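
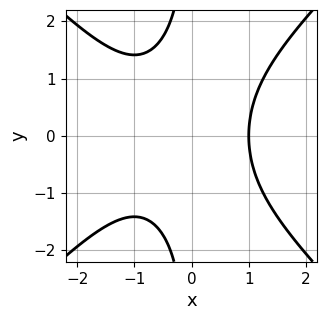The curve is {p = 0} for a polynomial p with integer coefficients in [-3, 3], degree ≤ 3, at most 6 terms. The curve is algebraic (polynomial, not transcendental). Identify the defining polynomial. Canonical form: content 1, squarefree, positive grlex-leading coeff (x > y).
First, deg p = 3. The shape is more complex than any degree-2 curve.
Then, symmetries: the y ↦ −y reflection is a symmetry, so y appears only in even powers.
Next, from the visible intercepts: it misses every integer gridline on the y-axis; it crosses the x-axis at the gridline x = 1.
Finally, the integer polynomial consistent with all of this is the stated p.

2*x^3 - 2*x*y^2 + x^2 - 3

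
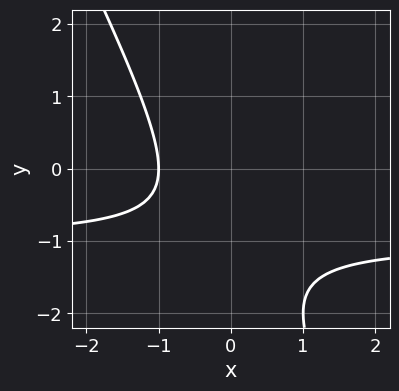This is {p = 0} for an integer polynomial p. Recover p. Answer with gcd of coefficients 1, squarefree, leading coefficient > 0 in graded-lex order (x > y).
2*x*y + y^2 + 2*x + 2*y + 2

1. deg p = 2.
2. Observable constraints: the curve avoids every integer y-axis point in the box; it crosses the x-axis at the gridline x = -1.
3. Matching integer coefficients to the picture gives p.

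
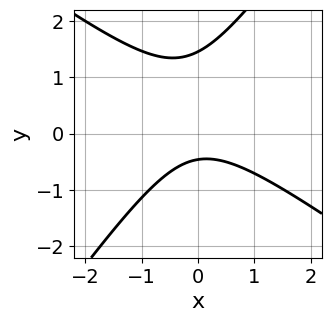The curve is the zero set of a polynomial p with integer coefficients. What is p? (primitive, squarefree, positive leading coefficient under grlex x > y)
(a) Degree: a generic line meets the curve in up to 2 points, so deg p = 2.
(b) Observable constraints: the curve avoids every integer x-axis point in the box.
(c) Solving for integer coefficients yields p as stated.

3*x^2 + 2*x*y - 3*y^2 + 3*y + 2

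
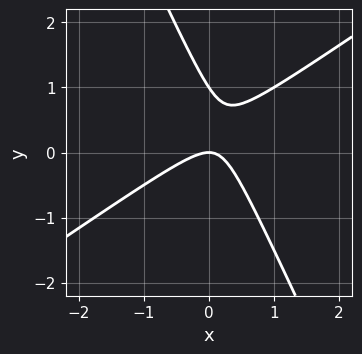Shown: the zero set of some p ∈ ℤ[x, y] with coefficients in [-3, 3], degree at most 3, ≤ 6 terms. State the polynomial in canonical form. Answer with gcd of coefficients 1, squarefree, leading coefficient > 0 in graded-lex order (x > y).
3*x^2 - 3*x*y - 2*y^2 + 2*y

(a) Degree: the shape is more complex than any degree-1 curve, so deg p = 2.
(b) Against the integer gridlines: the y-axis gridline crossings are at y ∈ {0, 1}; it crosses the x-axis at the gridline x = 0.
(c) Matching integer coefficients to the picture gives p.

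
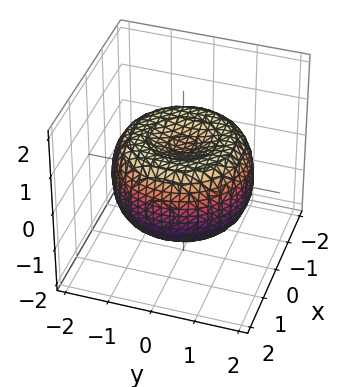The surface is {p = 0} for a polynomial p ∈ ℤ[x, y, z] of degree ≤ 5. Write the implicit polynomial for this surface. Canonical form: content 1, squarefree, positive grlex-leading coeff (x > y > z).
(a) Degree: a generic line meets the surface in up to 4 points, so deg p = 4.
(b) Symmetry: every cross-section ⟂ z is a circle, so x, y appear only via x² + y².
(c) From the axis intercepts and sections: a circular section at z = -1 has radius exactly 1.
(d) Solving for integer coefficients yields p as stated.

x^4 + 2*x^2*y^2 + y^4 - 2*x^2 - 2*y^2 + 2*z^2 - 1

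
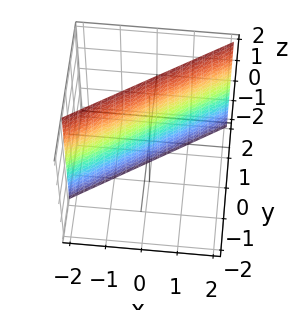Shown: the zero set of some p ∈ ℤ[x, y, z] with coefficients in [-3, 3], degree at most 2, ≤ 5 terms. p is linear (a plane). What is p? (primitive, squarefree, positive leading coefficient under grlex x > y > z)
2*x - 3*y + 2

deg p = 1. Every cross-section is a straight line — this is a plane.
Checking where it meets the axes: it misses every integer gridline on the z-axis; it crosses the x-axis at the gridline x = -1.
Together with the visible shape, these determine p as stated.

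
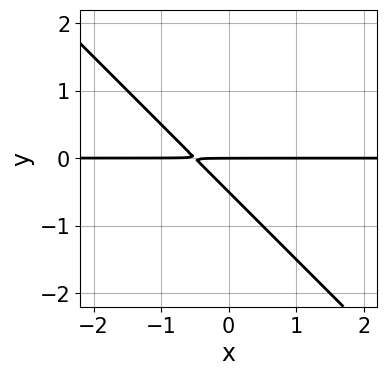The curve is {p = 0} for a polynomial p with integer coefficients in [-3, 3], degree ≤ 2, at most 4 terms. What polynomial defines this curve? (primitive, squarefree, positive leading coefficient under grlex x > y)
1. Degree: no degree-1 curve has this shape, so deg p = 2.
2. Reading off the gridlines: every point of the x-axis in the box is on the curve; it crosses the y-axis at the gridline y = 0.
3. Together with the visible shape, these determine p as stated.

2*x*y + 2*y^2 + y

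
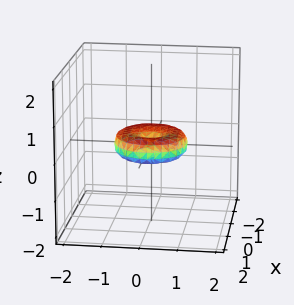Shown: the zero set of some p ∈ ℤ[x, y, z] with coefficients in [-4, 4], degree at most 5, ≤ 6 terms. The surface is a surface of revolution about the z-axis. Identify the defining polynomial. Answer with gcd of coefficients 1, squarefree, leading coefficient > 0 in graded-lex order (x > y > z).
x^4 + 2*x^2*y^2 + y^4 - x^2 - y^2 + 2*z^2

The degree is 4 — the shape is more complex than any degree-3 surface.
By symmetry, the surface is invariant under rotation about z: p = q(x² + y², z).
From the axis intercepts and sections: the y-axis gridline crossings are at y ∈ {-1, 0, 1}; among the integer gridlines, it crosses the x-axis at x ∈ {-1, 0, 1}; one z-axis crossing is at z = 0.
Putting this together gives p.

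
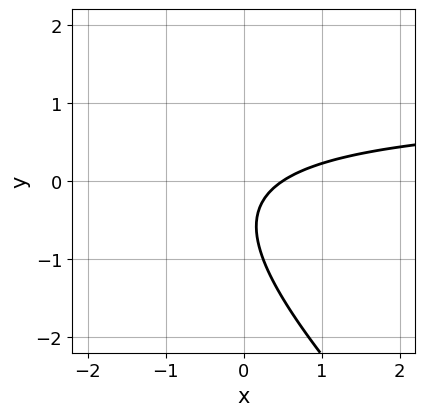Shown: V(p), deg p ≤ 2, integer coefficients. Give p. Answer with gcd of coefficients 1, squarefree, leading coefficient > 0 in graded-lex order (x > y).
2*x*y + 2*y^2 - 2*x + 2*y + 1

First, deg p = 2. No degree-1 curve has this shape.
Next, checking where it meets the axes: it misses every integer gridline on the y-axis.
Finally, these observations pin down the coefficients.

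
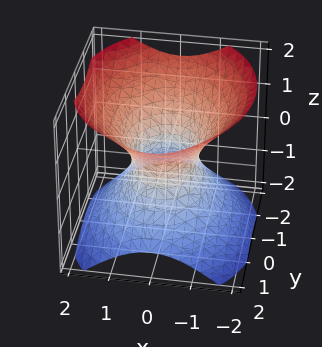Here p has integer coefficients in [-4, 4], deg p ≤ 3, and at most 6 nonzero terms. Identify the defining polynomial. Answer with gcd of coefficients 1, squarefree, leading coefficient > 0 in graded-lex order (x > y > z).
3*x^2 + 2*y^2 - 3*z^2 - 2

First, deg p = 2.
Next, symmetries: it's symmetric under x → −x, forcing even powers of x; mirror symmetry z ↦ −z ⇒ only even powers of z; the y ↦ −y reflection is a symmetry, so y appears only in even powers.
Next, against the integer gridlines: among the integer gridlines, it crosses the y-axis at y ∈ {-1, 1}; no z-intercept at any integer in the box.
Finally, together with the visible shape, these determine p as stated.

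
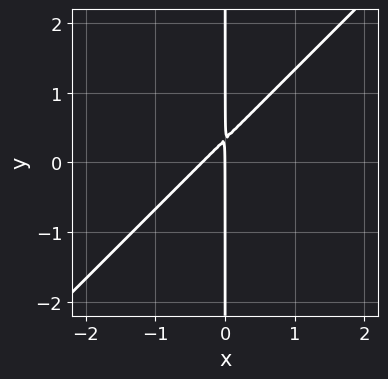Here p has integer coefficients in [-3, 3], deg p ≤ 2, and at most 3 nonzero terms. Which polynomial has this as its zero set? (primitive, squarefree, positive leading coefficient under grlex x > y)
3*x^2 - 3*x*y + x

(a) Degree: the shape is more complex than any degree-1 curve, so deg p = 2.
(b) Against the integer gridlines: it crosses the x-axis at the gridline x = 0; every point of the y-axis in the box is on the curve.
(c) Solving for integer coefficients yields p as stated.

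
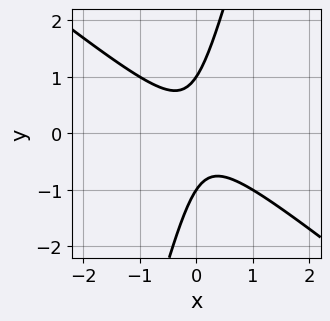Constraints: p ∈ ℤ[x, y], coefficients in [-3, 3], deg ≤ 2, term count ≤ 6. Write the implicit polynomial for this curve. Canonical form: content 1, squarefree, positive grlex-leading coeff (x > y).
3*x^2 + 3*x*y - y^2 + 1

The degree is 2 — a generic line meets the curve in up to 2 points.
From the axis intercepts and sections: no x-intercept at any integer in the box; the y-axis gridline crossings are at y ∈ {-1, 1}.
Together with the visible shape, these determine p as stated.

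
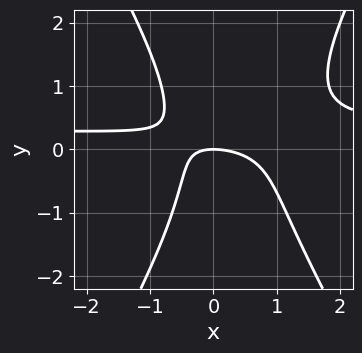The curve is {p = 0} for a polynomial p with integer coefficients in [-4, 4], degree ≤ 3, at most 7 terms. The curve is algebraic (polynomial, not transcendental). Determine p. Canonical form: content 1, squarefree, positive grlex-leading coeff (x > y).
3*x^2*y - y^3 - x^2 - 2*x*y - 2*y

1. The degree is 3 — no degree-2 curve has this shape.
2. Checking where it meets the axes: it crosses the y-axis at the gridline y = 0; one x-axis crossing is at x = 0.
3. Fitting integer coefficients to these (and the overall shape) gives p.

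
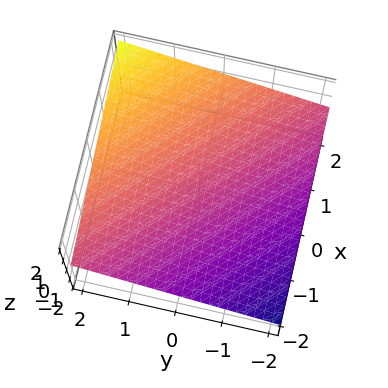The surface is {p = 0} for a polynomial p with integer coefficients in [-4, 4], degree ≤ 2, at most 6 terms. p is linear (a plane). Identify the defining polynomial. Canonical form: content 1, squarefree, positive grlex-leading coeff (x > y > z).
x + y - 3*z + 2

The degree is 1 — the surface is flat (a plane).
Against the integer gridlines: one x-axis crossing is at x = -2; it meets the y-axis at y = -2 (among the integer gridlines).
Putting this together gives p.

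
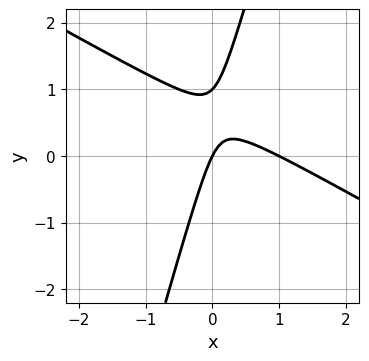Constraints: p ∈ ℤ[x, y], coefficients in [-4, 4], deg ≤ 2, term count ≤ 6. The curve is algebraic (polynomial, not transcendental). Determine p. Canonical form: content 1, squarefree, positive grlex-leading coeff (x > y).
(a) Degree: a generic line meets the curve in up to 2 points, so deg p = 2.
(b) Reading off the gridlines: among the integer gridlines, it crosses the x-axis at x ∈ {0, 1}; the y-axis gridline crossings are at y ∈ {0, 1}.
(c) Solving for integer coefficients yields p as stated.

2*x^2 + 3*x*y - y^2 - 2*x + y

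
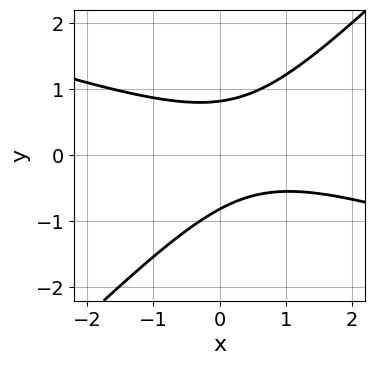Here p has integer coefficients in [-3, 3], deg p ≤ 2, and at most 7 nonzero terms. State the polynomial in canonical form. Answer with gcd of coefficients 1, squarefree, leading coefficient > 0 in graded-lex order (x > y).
x^2 + 2*x*y - 3*y^2 - x + 2

(a) Degree: no degree-1 curve has this shape, so deg p = 2.
(b) Observable constraints: the curve avoids every integer x-axis point in the box.
(c) Putting this together gives p.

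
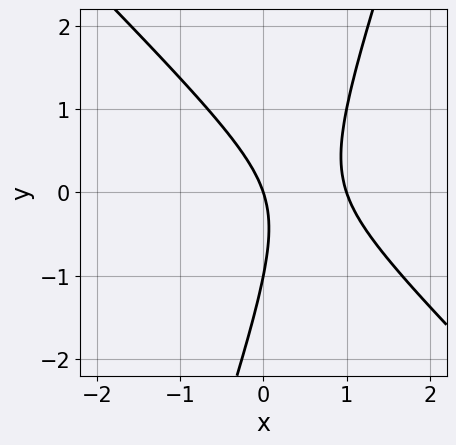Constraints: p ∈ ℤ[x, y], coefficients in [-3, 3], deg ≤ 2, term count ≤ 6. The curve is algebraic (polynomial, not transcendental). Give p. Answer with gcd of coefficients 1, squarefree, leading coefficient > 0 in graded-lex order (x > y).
3*x^2 + 2*x*y - y^2 - 3*x - y

(a) Degree: a generic line meets the curve in up to 2 points, so deg p = 2.
(b) Checking where it meets the axes: among the integer gridlines, it crosses the x-axis at x ∈ {0, 1}; the y-axis gridline crossings are at y ∈ {-1, 0}.
(c) These observations pin down the coefficients.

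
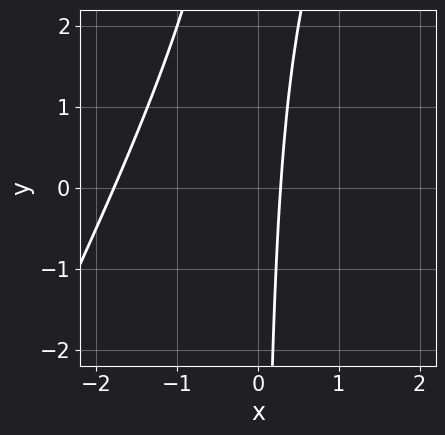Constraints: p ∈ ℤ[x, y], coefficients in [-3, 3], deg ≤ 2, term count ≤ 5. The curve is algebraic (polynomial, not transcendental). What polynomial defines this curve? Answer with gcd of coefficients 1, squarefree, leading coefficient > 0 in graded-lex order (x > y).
Degree: the shape is more complex than any degree-1 curve, so deg p = 2.
Reading off the gridlines: no y-intercept at any integer in the box.
Putting this together gives p.

2*x^2 - x*y + 3*x - 1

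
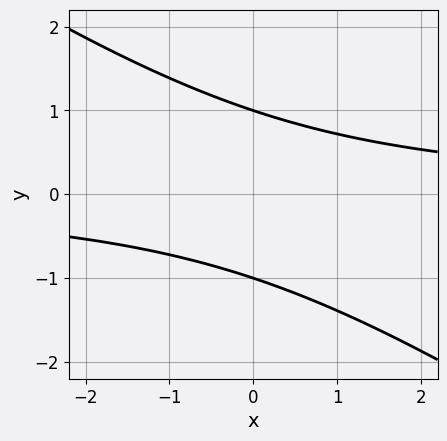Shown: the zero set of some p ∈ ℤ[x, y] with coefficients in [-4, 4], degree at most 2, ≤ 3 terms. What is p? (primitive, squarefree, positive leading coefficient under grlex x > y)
2*x*y + 3*y^2 - 3

First, deg p = 2.
Then, observable constraints: among the integer gridlines, it crosses the y-axis at y ∈ {-1, 1}; it misses every integer gridline on the x-axis.
Finally, fitting integer coefficients to these (and the overall shape) gives p.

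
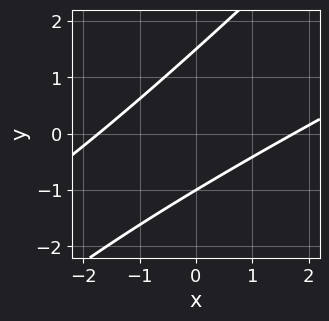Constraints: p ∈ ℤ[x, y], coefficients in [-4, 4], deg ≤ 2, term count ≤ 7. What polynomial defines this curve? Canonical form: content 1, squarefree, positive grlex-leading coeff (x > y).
1. deg p = 2. The shape is more complex than any degree-1 curve.
2. Reading off the gridlines: one y-axis crossing is at y = -1.
3. Putting this together gives p.

x^2 - 3*x*y + 2*y^2 - y - 3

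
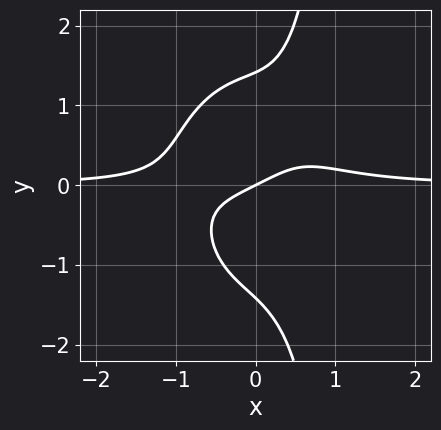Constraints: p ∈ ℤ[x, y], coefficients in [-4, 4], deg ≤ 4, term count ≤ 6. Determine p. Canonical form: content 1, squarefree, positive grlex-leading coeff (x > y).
3*x^3*y + x*y^3 - y^3 - x + 2*y

First, degree: the shape is more complex than any degree-3 curve, so deg p = 4.
Next, from the axis intercepts and sections: it crosses the y-axis at the gridline y = 0; it crosses the x-axis at the gridline x = 0.
Finally, the integer polynomial consistent with all of this is the stated p.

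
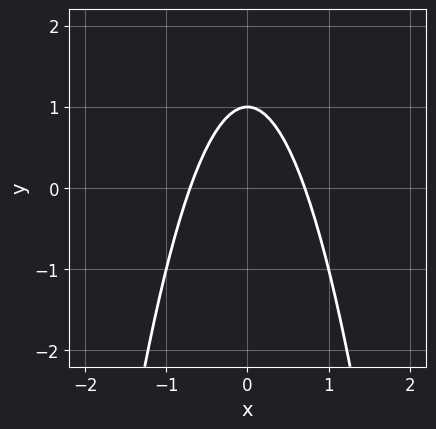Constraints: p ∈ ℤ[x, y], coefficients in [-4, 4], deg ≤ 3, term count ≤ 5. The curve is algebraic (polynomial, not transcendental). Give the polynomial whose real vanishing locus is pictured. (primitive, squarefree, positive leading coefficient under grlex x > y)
2*x^2 + y - 1

First, deg p = 2. The shape is more complex than any degree-1 curve.
Next, symmetries: the x ↦ −x reflection is a symmetry, so x appears only in even powers.
Then, against the integer gridlines: it meets the y-axis at y = 1 (among the integer gridlines).
Finally, the integer polynomial consistent with all of this is the stated p.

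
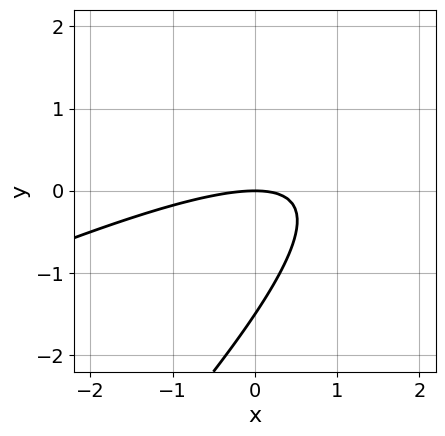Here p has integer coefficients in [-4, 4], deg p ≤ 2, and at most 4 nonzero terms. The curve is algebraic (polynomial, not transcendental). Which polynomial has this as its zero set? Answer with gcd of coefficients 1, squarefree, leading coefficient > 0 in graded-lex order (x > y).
deg p = 2. No degree-1 curve has this shape.
Observable constraints: it meets the x-axis at x = 0 (among the integer gridlines); it meets the y-axis at y = 0 (among the integer gridlines).
Assembling these constraints gives the stated polynomial.

x^2 - 3*x*y + 2*y^2 + 3*y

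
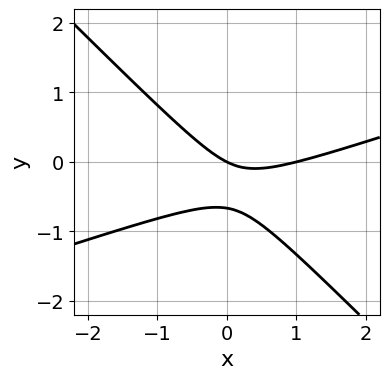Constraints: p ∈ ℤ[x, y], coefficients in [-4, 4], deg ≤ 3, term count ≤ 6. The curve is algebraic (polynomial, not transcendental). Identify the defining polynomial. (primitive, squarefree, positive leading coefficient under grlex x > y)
x^2 - 2*x*y - 3*y^2 - x - 2*y

Degree: no degree-1 curve has this shape, so deg p = 2.
From the visible intercepts: it meets the y-axis at y = 0 (among the integer gridlines); among the integer gridlines, it crosses the x-axis at x ∈ {0, 1}.
These observations pin down the coefficients.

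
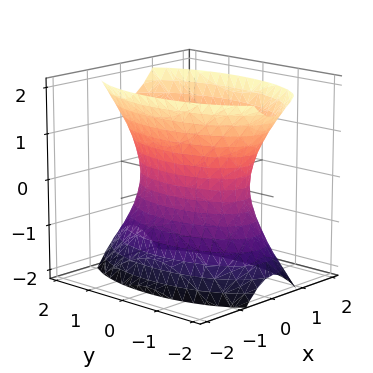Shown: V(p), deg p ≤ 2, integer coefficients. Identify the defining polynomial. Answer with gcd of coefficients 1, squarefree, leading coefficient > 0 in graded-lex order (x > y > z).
3*x^2 + y^2 - z^2 - 2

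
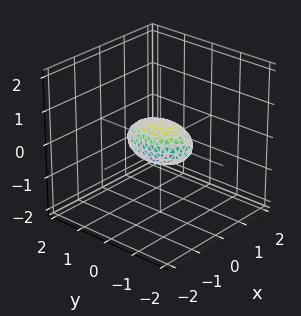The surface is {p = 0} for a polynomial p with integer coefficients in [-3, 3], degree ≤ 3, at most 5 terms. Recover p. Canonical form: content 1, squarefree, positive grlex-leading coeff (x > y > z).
2*x^2 + y^2 + 3*z^2 - 1

(a) deg p = 2. Bounded and convex; a quadric.
(b) Symmetries: the x ↦ −x reflection is a symmetry, so x appears only in even powers; it's symmetric under z → −z, forcing even powers of z; the y ↦ −y reflection is a symmetry, so y appears only in even powers.
(c) Checking where it meets the axes: the y-axis gridline crossings are at y ∈ {-1, 1}.
(d) Putting this together gives p.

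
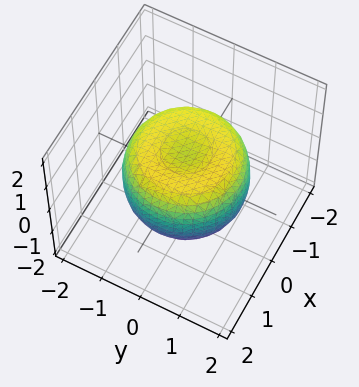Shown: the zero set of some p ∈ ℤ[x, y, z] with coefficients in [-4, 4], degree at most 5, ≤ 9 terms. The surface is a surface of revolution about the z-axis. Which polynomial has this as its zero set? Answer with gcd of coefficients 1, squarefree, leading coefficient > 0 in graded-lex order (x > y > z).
(a) deg p = 4.
(b) Symmetries: rotational symmetry about the z-axis ⇒ p depends on x, y only through x² + y².
(c) From the visible intercepts: a circular section at z = 1 has radius between 0 and 1.
(d) Fitting integer coefficients to these (and the overall shape) gives p.

2*x^4 + 4*x^2*y^2 + 2*y^4 - 3*x^2 - 3*y^2 + 3*z^2 - 2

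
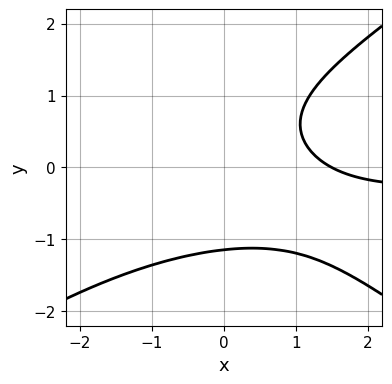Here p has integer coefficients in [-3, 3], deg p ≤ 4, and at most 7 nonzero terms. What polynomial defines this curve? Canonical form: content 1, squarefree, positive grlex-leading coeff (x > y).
x^2*y - 2*y^3 + x*y + 2*x - 3

1. deg p = 3. No degree-2 curve has this shape.
2. The integer polynomial consistent with all of this is the stated p.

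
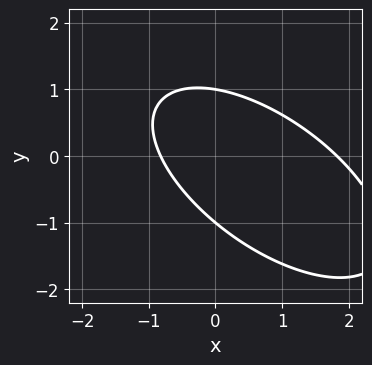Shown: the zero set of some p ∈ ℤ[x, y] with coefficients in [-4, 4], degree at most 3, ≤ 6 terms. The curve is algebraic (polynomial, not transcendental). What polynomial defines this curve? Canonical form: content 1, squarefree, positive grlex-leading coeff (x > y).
(a) The degree is 2 — no degree-1 curve has this shape.
(b) From the axis intercepts and sections: the y-axis gridline crossings are at y ∈ {-1, 1}.
(c) Solving for integer coefficients yields p as stated.

2*x^2 + 3*x*y + 3*y^2 - 2*x - 3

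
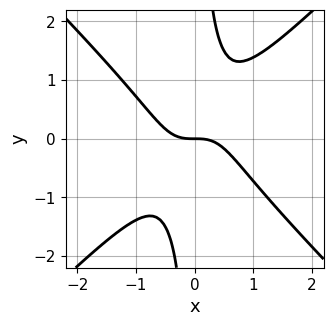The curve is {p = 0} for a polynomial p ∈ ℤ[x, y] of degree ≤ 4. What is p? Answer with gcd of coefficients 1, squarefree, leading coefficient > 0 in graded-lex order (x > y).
3*x^3 - 3*x*y^2 + 2*y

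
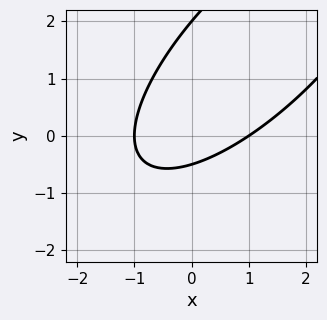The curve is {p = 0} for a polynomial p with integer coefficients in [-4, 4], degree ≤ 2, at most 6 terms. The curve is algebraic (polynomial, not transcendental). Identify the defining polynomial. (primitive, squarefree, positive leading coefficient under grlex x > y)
2*x^2 - 3*x*y + 2*y^2 - 3*y - 2

First, the degree is 2 — the shape is more complex than any degree-1 curve.
Next, observable constraints: among the integer gridlines, it crosses the x-axis at x ∈ {-1, 1}; one y-axis crossing is at y = 2.
Finally, assembling these constraints gives the stated polynomial.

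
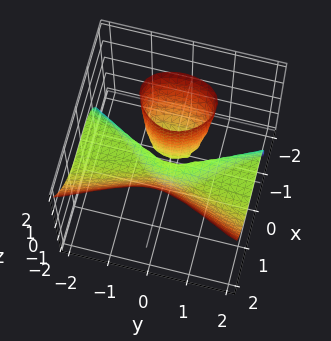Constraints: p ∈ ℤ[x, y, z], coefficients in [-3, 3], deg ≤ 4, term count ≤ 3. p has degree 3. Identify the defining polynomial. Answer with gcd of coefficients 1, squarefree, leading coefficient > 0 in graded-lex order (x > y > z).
3*x^3 - 2*y^2*z - 3*x*z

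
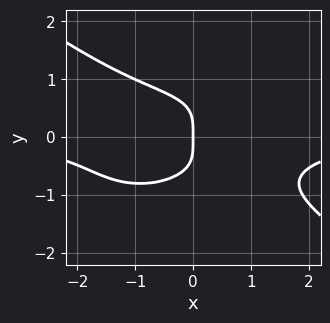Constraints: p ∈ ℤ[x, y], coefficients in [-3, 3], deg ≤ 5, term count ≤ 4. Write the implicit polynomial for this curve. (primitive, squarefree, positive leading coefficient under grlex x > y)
Degree: no degree-3 curve has this shape, so deg p = 4.
Checking where it meets the axes: it meets the y-axis at y = 0 (among the integer gridlines); it meets the x-axis at x = 0 (among the integer gridlines).
Together with the visible shape, these determine p as stated.

x^3*y + 3*y^4 + 2*x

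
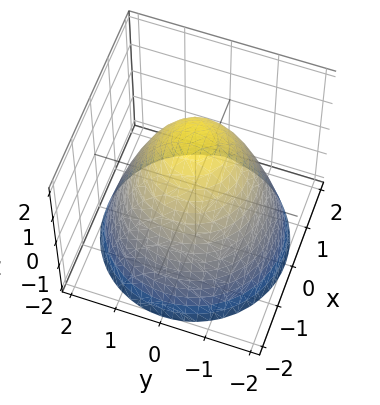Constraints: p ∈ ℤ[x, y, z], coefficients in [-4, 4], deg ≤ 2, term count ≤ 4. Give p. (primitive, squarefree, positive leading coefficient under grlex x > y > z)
x^2 + y^2 + z - 2

First, degree: a generic line meets the surface in up to 2 points, so deg p = 2.
Next, symmetry: the z-axis is an axis of rotation, so x and y enter only as x² + y².
Then, against the integer gridlines: a circular section at z = -1 has radius between 1 and 2; one z-axis crossing is at z = 2.
Finally, the integer polynomial consistent with all of this is the stated p.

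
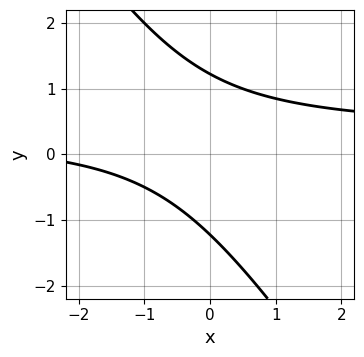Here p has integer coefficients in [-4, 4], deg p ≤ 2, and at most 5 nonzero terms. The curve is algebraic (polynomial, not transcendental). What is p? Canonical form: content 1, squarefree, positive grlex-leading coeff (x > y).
3*x*y + 2*y^2 - x - 3

deg p = 2.
Against the integer gridlines: no x-intercept at any integer in the box.
Putting this together gives p.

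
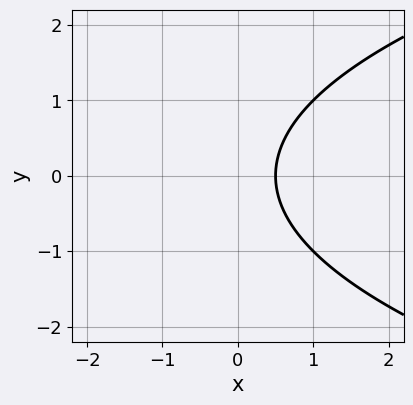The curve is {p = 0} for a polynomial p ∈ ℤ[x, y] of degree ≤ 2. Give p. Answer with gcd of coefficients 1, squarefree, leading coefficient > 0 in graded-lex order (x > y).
deg p = 2. The shape is more complex than any degree-1 curve.
Symmetries: it's symmetric under y → −y, forcing even powers of y.
Observable constraints: no y-intercept at any integer in the box.
These observations pin down the coefficients.

y^2 - 2*x + 1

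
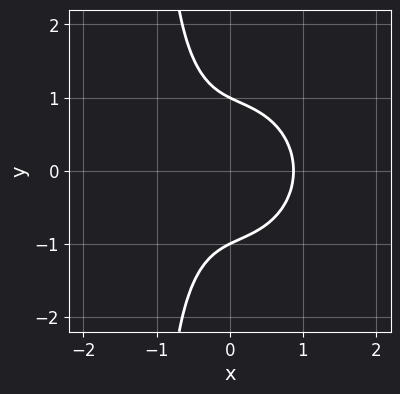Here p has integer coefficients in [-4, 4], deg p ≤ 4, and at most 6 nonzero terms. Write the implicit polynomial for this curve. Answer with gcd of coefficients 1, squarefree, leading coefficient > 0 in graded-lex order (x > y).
3*x^3 + 2*x*y^2 + 2*y^2 - 2

1. The degree is 3 — no degree-2 curve has this shape.
2. Symmetries: the y ↦ −y reflection is a symmetry, so y appears only in even powers.
3. From the visible intercepts: among the integer gridlines, it crosses the y-axis at y ∈ {-1, 1}.
4. Putting this together gives p.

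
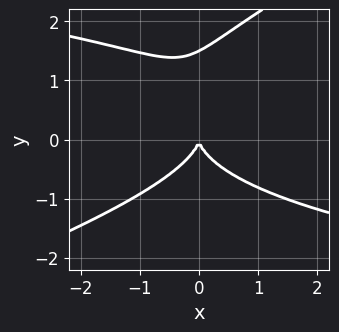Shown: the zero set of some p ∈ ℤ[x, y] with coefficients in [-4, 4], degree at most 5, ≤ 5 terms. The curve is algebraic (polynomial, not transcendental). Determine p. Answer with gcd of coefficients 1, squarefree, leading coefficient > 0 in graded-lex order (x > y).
1. deg p = 4. The shape is more complex than any degree-3 curve.
2. Against the integer gridlines: it crosses the x-axis at the gridline x = 0; it meets the y-axis at y = 0 (among the integer gridlines).
3. Assembling these constraints gives the stated polynomial.

x*y^3 - 2*y^4 + 3*y^3 + 3*x^2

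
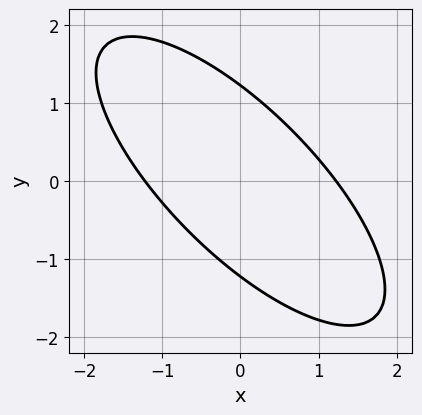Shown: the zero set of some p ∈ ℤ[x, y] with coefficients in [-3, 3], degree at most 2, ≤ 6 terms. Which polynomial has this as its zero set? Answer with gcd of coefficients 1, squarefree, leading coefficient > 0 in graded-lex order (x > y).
(a) Degree: the shape is more complex than any degree-1 curve, so deg p = 2.
(b) Solving for integer coefficients yields p as stated.

2*x^2 + 3*x*y + 2*y^2 - 3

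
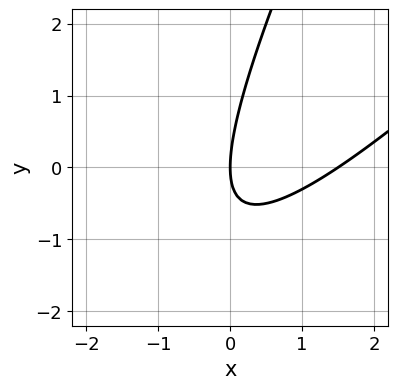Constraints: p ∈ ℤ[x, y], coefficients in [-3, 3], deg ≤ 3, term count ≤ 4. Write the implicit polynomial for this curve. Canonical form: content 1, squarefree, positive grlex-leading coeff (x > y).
2*x^2 - 3*x*y + y^2 - 3*x

(a) deg p = 2. No degree-1 curve has this shape.
(b) From the visible intercepts: one y-axis crossing is at y = 0; one x-axis crossing is at x = 0.
(c) These observations pin down the coefficients.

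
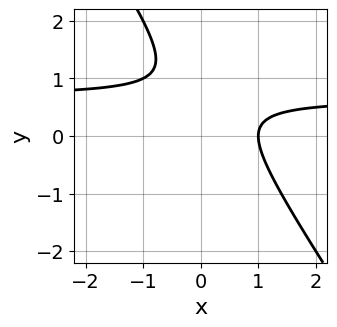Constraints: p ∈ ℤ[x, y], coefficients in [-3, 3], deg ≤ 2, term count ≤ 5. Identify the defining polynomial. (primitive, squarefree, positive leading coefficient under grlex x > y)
1. Degree: the shape is more complex than any degree-1 curve, so deg p = 2.
2. Observable constraints: no y-intercept at any integer in the box; it crosses the x-axis at the gridline x = 1.
3. Solving for integer coefficients yields p as stated.

3*x*y + 2*y^2 - 2*x - 3*y + 2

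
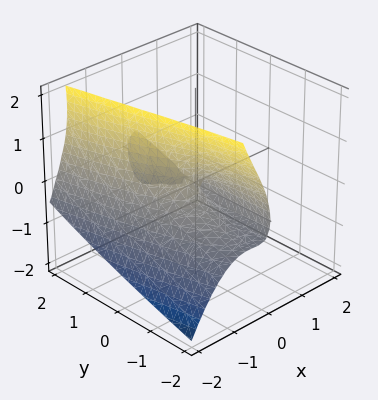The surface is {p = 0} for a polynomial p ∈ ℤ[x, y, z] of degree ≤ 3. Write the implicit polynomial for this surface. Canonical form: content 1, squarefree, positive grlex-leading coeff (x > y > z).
There are 2 components.
deg p = 3.
Checking where it meets the axes: the visible y-axis segment lies entirely on the surface.
Solving for integer coefficients yields p as stated.

2*x^3 + 3*x^2 - x*y + 2*x*z + z^2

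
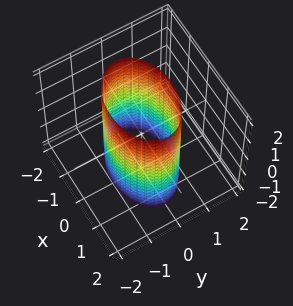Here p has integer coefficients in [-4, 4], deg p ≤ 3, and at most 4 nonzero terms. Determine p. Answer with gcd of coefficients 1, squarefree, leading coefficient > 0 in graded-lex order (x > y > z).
x^2 + 2*y^2 - 2

The degree is 2 — constant cross-section along one axis; a quadric.
Symmetries: it's symmetric under x → −x, forcing even powers of x; the z ↦ −z reflection is a symmetry, so z appears only in even powers; it's symmetric under y → −y, forcing even powers of y.
Observable constraints: the y-axis gridline crossings are at y ∈ {-1, 1}; the surface avoids every integer z-axis point in the box.
Putting this together gives p.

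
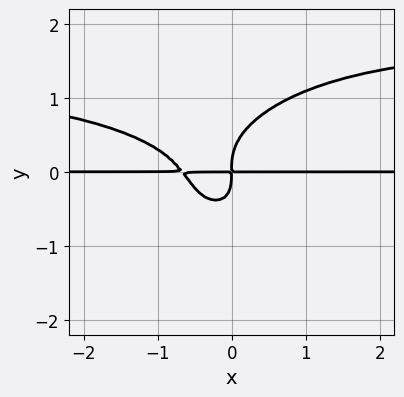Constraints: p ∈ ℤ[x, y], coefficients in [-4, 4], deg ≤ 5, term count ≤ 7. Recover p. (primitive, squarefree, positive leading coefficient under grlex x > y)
The degree is 4 — no degree-3 curve has this shape.
From the visible intercepts: every point of the x-axis in the box is on the curve.
These observations pin down the coefficients.

2*x^2*y^2 + 3*y^4 - 3*x^2*y - x*y^2 - 2*x*y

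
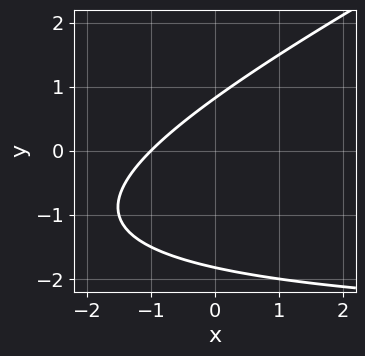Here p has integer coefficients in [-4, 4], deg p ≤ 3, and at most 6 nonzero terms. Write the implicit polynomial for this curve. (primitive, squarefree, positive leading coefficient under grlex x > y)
(a) The degree is 2 — no degree-1 curve has this shape.
(b) From the axis intercepts and sections: it meets the x-axis at x = -1 (among the integer gridlines).
(c) Putting this together gives p.

x*y - 2*y^2 + 3*x - 2*y + 3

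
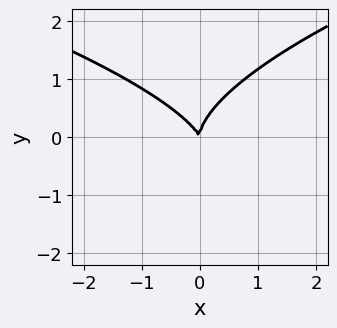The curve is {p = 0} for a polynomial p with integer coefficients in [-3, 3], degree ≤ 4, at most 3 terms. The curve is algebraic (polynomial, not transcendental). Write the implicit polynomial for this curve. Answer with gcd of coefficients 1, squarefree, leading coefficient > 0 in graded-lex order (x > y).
(a) Degree: the shape is more complex than any degree-2 curve, so deg p = 3.
(b) From the visible intercepts: one x-axis crossing is at x = 0; it meets the y-axis at y = 0 (among the integer gridlines).
(c) Fitting integer coefficients to these (and the overall shape) gives p.

2*y^3 - 2*x^2 - x*y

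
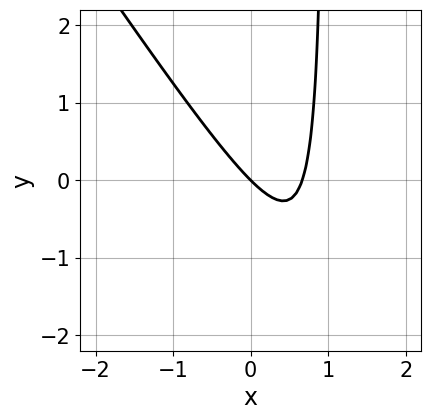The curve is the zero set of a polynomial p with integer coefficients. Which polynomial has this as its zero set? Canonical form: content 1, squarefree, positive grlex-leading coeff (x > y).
3*x^2 + 2*x*y - 2*x - 2*y

(a) The degree is 2 — a generic line meets the curve in up to 2 points.
(b) From the axis intercepts and sections: it crosses the x-axis at the gridline x = 0; it meets the y-axis at y = 0 (among the integer gridlines).
(c) Together with the visible shape, these determine p as stated.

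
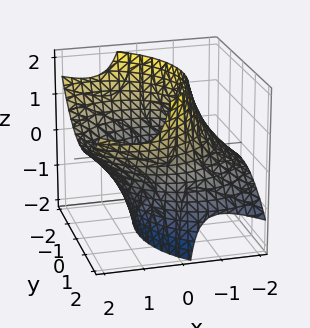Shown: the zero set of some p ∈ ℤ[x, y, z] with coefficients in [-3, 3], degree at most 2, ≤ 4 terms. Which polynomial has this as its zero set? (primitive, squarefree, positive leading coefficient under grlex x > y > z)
The degree is 2 — a generic line meets the surface in up to 2 points.
From the axis intercepts and sections: no z-intercept at any integer in the box.
Assembling these constraints gives the stated polynomial.

x^2 - 2*x*z + y^2 - 3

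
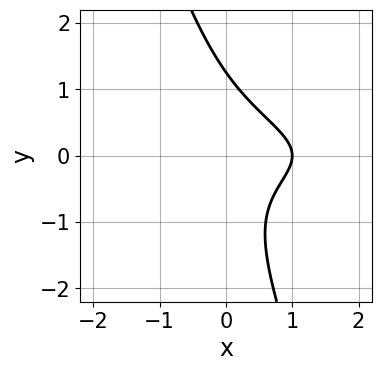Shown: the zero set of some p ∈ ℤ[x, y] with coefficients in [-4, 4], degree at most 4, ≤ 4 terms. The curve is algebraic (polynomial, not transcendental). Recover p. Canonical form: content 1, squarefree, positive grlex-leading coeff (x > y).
3*x*y^2 + y^3 + 2*x - 2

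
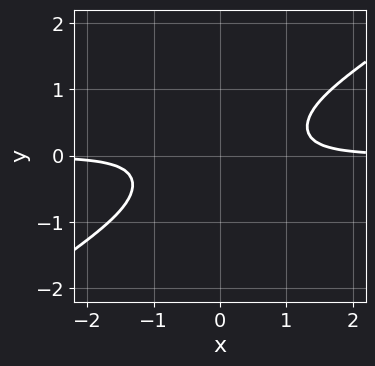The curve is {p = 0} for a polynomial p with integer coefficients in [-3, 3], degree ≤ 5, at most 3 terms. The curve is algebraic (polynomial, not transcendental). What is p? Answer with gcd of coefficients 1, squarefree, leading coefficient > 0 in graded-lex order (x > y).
deg p = 4. A generic line meets the curve in up to 4 points.
From the visible intercepts: no x-intercept at any integer in the box; no y-intercept at any integer in the box.
Solving for integer coefficients yields p as stated.

2*x^3*y - 3*x^2*y^2 - 1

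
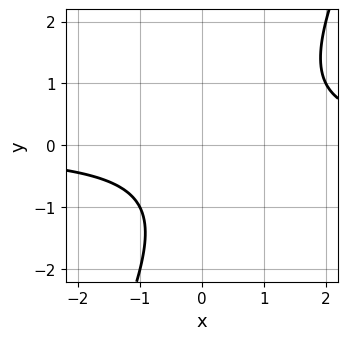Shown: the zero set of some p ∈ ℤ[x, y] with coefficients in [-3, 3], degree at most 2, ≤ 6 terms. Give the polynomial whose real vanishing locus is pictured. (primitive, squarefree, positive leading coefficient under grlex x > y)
2*x*y - y^2 - y - 2

deg p = 2.
From the visible intercepts: the curve avoids every integer y-axis point in the box; no x-intercept at any integer in the box.
These observations pin down the coefficients.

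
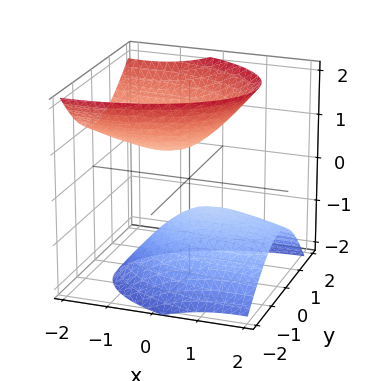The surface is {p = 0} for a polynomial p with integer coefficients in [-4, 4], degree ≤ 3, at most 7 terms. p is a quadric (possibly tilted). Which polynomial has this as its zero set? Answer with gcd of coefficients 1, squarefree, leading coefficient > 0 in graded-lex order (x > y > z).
x^2 + 2*x*z + 3*y^2 - y*z - 2*z^2 + 1

First, there are 2 components. Treating them together as one polynomial.
Then, deg p = 2. No degree-1 surface has this shape.
Then, reading off the gridlines: it misses every integer gridline on the x-axis; the surface avoids every integer y-axis point in the box.
Finally, together with the visible shape, these determine p as stated.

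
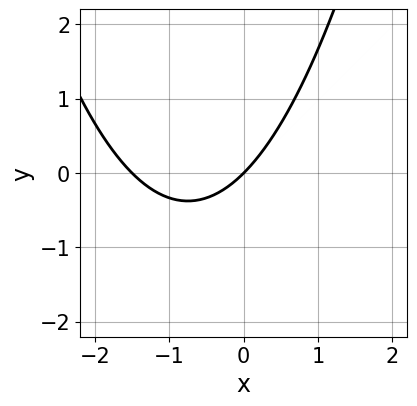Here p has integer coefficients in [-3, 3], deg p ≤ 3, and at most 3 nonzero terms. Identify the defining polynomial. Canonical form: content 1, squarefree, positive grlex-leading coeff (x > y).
The degree is 2 — the shape is more complex than any degree-1 curve.
Observable constraints: it meets the y-axis at y = 0 (among the integer gridlines); it crosses the x-axis at the gridline x = 0.
These observations pin down the coefficients.

2*x^2 + 3*x - 3*y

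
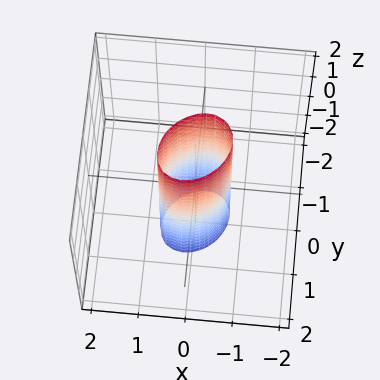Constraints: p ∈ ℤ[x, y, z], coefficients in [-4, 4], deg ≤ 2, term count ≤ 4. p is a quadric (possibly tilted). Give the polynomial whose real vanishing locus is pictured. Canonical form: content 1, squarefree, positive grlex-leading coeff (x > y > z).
2*x^2 - x*y + 2*y^2 - 1

1. Degree: a generic line meets the surface in up to 2 points, so deg p = 2.
2. Observable constraints: the surface avoids every integer z-axis point in the box.
3. These observations pin down the coefficients.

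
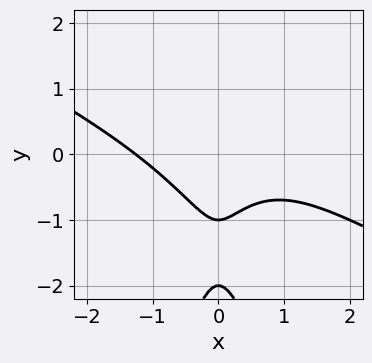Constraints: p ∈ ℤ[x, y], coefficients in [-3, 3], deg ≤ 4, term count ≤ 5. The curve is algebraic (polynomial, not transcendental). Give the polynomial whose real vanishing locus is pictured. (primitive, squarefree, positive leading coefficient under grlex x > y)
x^3 + 2*x^2*y + y^2 + 3*y + 2

First, degree: a generic line meets the curve in up to 3 points, so deg p = 3.
Then, checking where it meets the axes: the y-axis gridline crossings are at y ∈ {-2, -1}.
Finally, together with the visible shape, these determine p as stated.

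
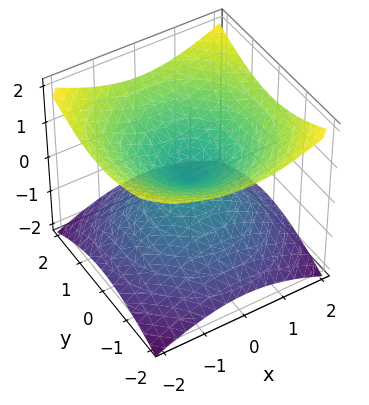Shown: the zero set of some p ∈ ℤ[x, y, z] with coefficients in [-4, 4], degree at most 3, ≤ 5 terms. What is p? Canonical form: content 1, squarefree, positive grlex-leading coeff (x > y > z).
x^2 + y^2 - 2*z^2

deg p = 2.
Symmetry: the surface is invariant under rotation about z: p = q(x² + y², z); the z ↦ −z reflection is a symmetry, so z appears only in even powers.
Against the integer gridlines: it crosses the x-axis at the gridline x = 0; one z-axis crossing is at z = 0; one y-axis crossing is at y = 0.
Matching integer coefficients to the picture gives p.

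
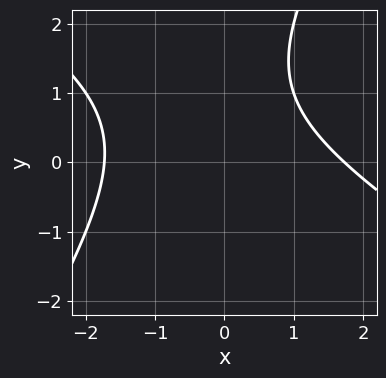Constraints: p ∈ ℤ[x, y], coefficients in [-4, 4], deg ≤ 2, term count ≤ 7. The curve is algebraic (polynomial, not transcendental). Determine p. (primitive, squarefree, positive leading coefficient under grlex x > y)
First, the degree is 2 — no degree-1 curve has this shape.
Then, reading off the gridlines: it misses every integer gridline on the y-axis.
Finally, fitting integer coefficients to these (and the overall shape) gives p.

x^2 + x*y - y^2 + 2*y - 3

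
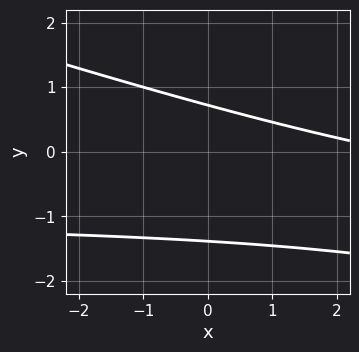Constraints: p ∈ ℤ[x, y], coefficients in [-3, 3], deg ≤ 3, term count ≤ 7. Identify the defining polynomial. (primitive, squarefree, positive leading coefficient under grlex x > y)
1. deg p = 2. The shape is more complex than any degree-1 curve.
2. From the visible intercepts: no x-intercept at any integer in the box.
3. The integer polynomial consistent with all of this is the stated p.

x*y + 3*y^2 + x + 2*y - 3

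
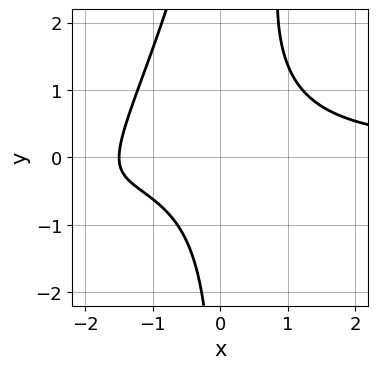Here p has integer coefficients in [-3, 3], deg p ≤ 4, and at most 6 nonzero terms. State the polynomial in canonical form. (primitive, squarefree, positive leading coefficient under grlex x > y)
2*x^2*y - x*y^2 + 3*x*y - 2*x - 3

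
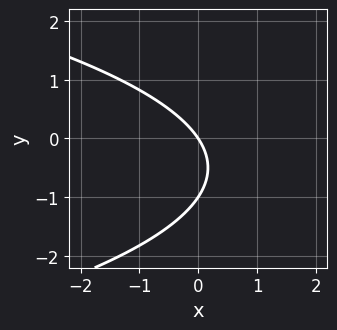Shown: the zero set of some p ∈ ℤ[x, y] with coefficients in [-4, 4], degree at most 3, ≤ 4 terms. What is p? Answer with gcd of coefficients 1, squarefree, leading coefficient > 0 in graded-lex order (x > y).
1. deg p = 2. The shape is more complex than any degree-1 curve.
2. Observable constraints: it crosses the x-axis at the gridline x = 0; among the integer gridlines, it crosses the y-axis at y ∈ {-1, 0}.
3. Together with the visible shape, these determine p as stated.

2*y^2 + 3*x + 2*y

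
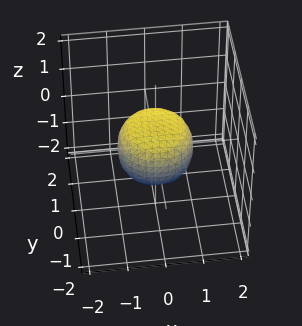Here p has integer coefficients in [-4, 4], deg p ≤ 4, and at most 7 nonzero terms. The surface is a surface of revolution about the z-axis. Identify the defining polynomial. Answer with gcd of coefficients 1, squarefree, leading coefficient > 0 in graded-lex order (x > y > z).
First, deg p = 4. A generic line meets the surface in up to 4 points.
Then, by symmetry, the z-axis is an axis of rotation, so x and y enter only as x² + y².
Then, against the integer gridlines: the y-axis gridline crossings are at y ∈ {-1, 1}; a circular section at z = 0 has radius exactly 1.
Finally, fitting integer coefficients to these (and the overall shape) gives p. Check: (-1, 0, 0) on the x-axis lies on the surface, and p(-1, 0, 0) = 0. ✓

2*x^4 + 4*x^2*y^2 + 2*y^4 - x^2 - y^2 + 2*z^2 - 1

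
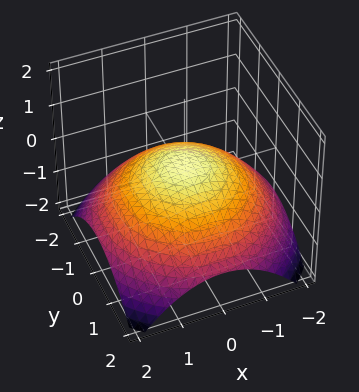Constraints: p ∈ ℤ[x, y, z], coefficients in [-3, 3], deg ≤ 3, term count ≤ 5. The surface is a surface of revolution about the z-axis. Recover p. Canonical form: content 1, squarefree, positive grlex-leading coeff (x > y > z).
First, the degree is 2 — no degree-1 surface has this shape.
Next, symmetries: every cross-section ⟂ z is a circle, so x, y appear only via x² + y².
Next, checking where it meets the axes: among the integer gridlines, it crosses the x-axis at x ∈ {-1, 1}; a circular section at z = 0 has radius exactly 1; the y-axis gridline crossings are at y ∈ {-1, 1}.
Finally, these observations pin down the coefficients.

x^2 + y^2 + 3*z - 1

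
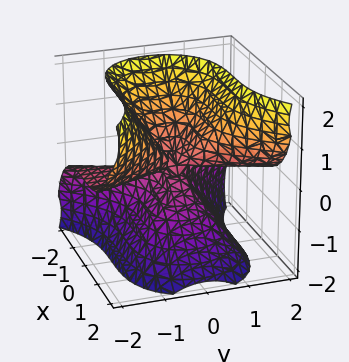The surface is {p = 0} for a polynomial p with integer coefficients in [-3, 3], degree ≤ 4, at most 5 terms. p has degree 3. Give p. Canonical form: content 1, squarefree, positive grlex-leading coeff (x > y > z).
1. Degree: a generic line meets the surface in up to 3 points, so deg p = 3.
2. From the axis intercepts and sections: every point of the y-axis in the box is on the surface; it crosses the z-axis at the gridline z = 0.
3. Solving for integer coefficients yields p as stated.

x^3 - 2*y^2*z + z^3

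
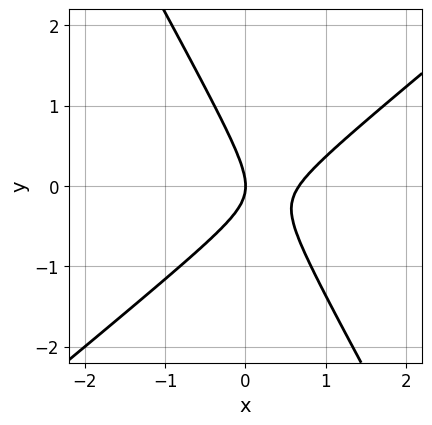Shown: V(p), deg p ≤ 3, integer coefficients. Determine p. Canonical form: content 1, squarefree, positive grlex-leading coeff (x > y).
3*x^2 - 2*x*y - 2*y^2 - 2*x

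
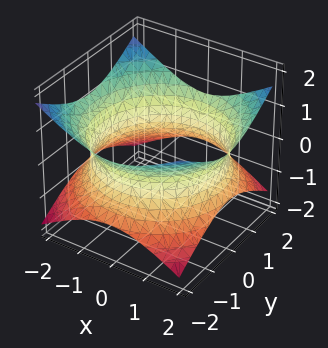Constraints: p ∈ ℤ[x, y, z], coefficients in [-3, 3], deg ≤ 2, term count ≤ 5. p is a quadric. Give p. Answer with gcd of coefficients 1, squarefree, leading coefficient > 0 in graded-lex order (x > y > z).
Degree: one connected sheet with a waist; a quadric, so deg p = 2.
Symmetries: it's symmetric under z → −z, forcing even powers of z; rotational symmetry about the z-axis ⇒ p depends on x, y only through x² + y².
Against the integer gridlines: a circular section at z = 0 has radius between 1 and 2; it misses every integer gridline on the z-axis.
Matching integer coefficients to the picture gives p.

x^2 + y^2 - 2*z^2 - 3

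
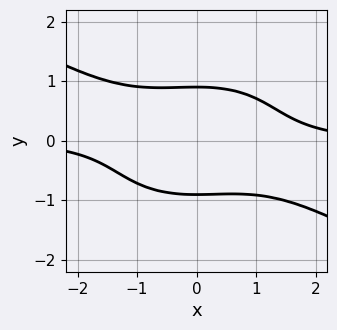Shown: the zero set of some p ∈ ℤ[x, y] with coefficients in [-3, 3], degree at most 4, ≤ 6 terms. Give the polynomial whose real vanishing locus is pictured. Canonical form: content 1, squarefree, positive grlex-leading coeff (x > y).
x^3*y + x^2*y^2 + 3*y^4 - 2

1. The degree is 4 — the shape is more complex than any degree-3 curve.
2. From the visible intercepts: no x-intercept at any integer in the box.
3. Putting this together gives p.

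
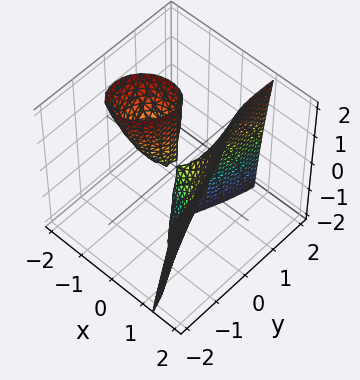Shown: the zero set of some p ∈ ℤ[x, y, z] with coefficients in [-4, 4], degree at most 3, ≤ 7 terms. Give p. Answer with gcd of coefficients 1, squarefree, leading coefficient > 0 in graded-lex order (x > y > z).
(a) The picture has 2 separate pieces.
(b) The degree is 3 — the shape is more complex than any degree-2 surface.
(c) Against the integer gridlines: the visible z-axis segment lies entirely on the surface; it crosses the x-axis at the gridline x = 0.
(d) The integer polynomial consistent with all of this is the stated p.

2*x^3 + 2*x*y^2 + 3*x*y - 2*x*z - 3*y^2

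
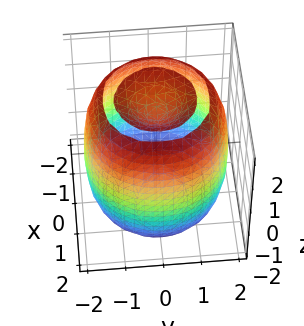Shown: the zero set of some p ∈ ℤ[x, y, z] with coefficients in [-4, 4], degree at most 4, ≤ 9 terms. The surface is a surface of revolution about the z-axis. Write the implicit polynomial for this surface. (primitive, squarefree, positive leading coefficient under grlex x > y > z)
x^4 + 2*x^2*y^2 + y^4 - 3*x^2 - 3*y^2 + z^2 - 2

First, there are 2 components. They look like related sheets of one shape, so recover p as a whole.
Next, degree: no degree-3 surface has this shape, so deg p = 4.
Then, symmetries: every cross-section ⟂ z is a circle, so x, y appear only via x² + y².
Then, checking where it meets the axes: a circular section at z = 2 has radius exactly 1.
Finally, assembling these constraints gives the stated polynomial.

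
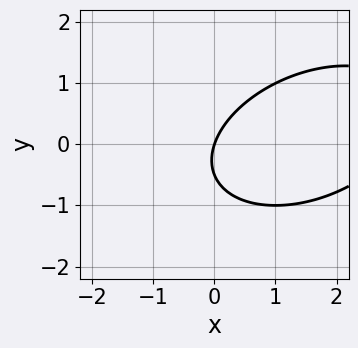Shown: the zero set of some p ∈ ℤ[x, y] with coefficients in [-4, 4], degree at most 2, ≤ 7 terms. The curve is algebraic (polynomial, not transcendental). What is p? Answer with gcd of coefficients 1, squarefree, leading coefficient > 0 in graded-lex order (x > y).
x^2 - x*y + 2*y^2 - 3*x + y

The degree is 2 — a generic line meets the curve in up to 2 points.
From the visible intercepts: it crosses the y-axis at the gridline y = 0; it meets the x-axis at x = 0 (among the integer gridlines).
These observations pin down the coefficients.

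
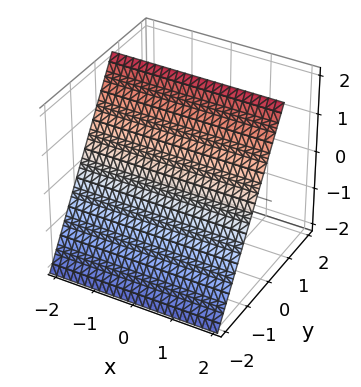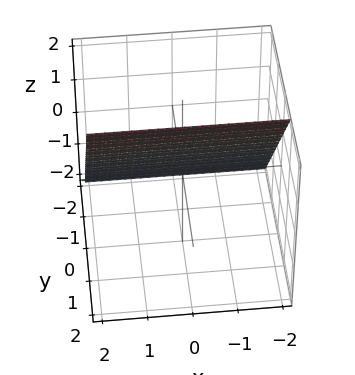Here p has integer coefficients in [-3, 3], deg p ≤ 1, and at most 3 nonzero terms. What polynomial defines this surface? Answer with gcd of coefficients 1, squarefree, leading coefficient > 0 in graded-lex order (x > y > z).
3*y - 2*z + 2

1. The degree is 1 — the surface is flat (a plane).
2. Checking where it meets the axes: it meets the z-axis at z = 1 (among the integer gridlines); no x-intercept at any integer in the box.
3. The integer polynomial consistent with all of this is the stated p.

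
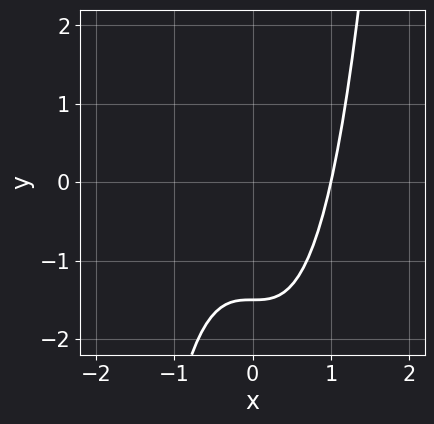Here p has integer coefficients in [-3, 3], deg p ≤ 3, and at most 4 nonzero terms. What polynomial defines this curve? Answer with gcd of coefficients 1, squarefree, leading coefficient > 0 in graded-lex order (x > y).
(a) The degree is 3 — no degree-2 curve has this shape.
(b) Reading off the gridlines: it crosses the x-axis at the gridline x = 1.
(c) Putting this together gives p.

3*x^3 - 2*y - 3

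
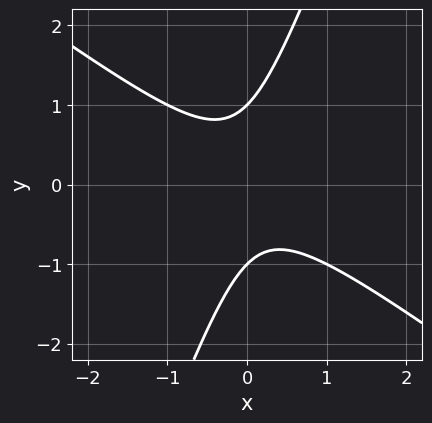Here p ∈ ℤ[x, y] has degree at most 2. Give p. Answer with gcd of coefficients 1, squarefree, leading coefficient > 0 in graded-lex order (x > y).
1. The degree is 2 — a generic line meets the curve in up to 2 points.
2. Against the integer gridlines: among the integer gridlines, it crosses the y-axis at y ∈ {-1, 1}; no x-intercept at any integer in the box.
3. These observations pin down the coefficients.

2*x^2 + 2*x*y - y^2 + 1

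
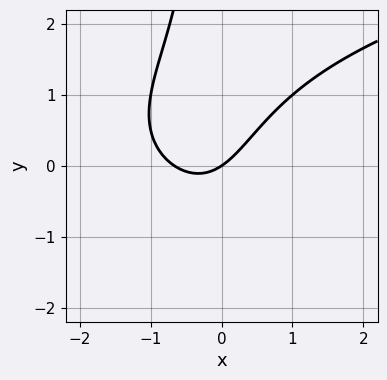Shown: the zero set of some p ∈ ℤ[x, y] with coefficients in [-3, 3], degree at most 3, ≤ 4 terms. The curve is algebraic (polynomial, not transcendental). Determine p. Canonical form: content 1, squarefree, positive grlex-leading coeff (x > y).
First, the degree is 3 — the shape is more complex than any degree-2 curve.
Then, reading off the gridlines: it meets the x-axis at x = 0 (among the integer gridlines); it meets the y-axis at y = 0 (among the integer gridlines).
Finally, assembling these constraints gives the stated polynomial.

2*x*y^2 - 3*x^2 - 2*x + 3*y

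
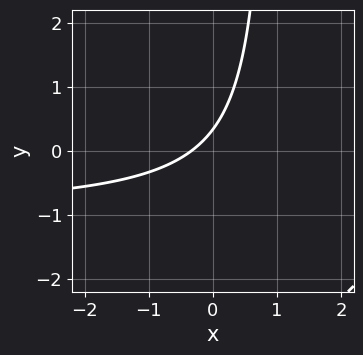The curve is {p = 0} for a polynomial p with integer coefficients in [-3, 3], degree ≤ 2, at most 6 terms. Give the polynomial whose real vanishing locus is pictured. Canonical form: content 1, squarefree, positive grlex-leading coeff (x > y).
3*x*y + 3*x - 3*y + 1

1. deg p = 2.
2. Matching integer coefficients to the picture gives p.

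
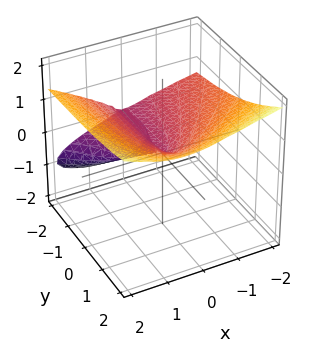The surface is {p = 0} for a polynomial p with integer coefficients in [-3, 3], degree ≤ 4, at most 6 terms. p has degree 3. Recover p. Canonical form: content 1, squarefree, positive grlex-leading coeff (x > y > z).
(a) The degree is 3 — no degree-2 surface has this shape.
(b) Checking where it meets the axes: one x-axis crossing is at x = 0; it meets the z-axis at z = 0 (among the integer gridlines).
(c) Putting this together gives p. Check: (0, -1, 0) on the y-axis lies on the surface, and p(0, -1, 0) = 0. ✓

x*y*z - x*z^2 - 2*y*z^2 + 3*z^3 - x^2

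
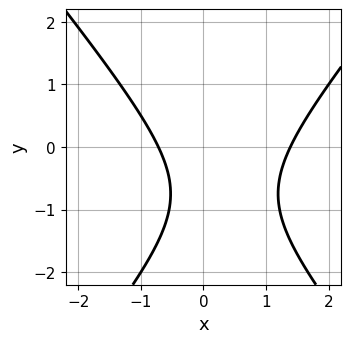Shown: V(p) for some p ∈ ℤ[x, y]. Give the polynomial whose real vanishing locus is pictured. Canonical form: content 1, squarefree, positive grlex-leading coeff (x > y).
3*x^2 - 2*y^2 - 2*x - 3*y - 3

First, deg p = 2. No degree-1 curve has this shape.
Next, observable constraints: no y-intercept at any integer in the box.
Finally, solving for integer coefficients yields p as stated.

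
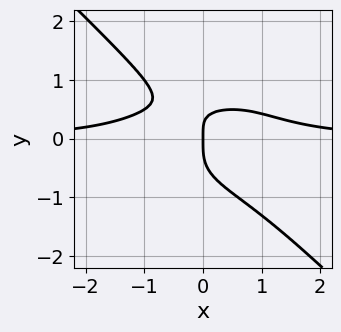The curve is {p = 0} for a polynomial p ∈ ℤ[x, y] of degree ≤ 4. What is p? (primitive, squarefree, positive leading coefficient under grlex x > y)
x^3*y + x*y^3 + 2*y^4 + x*y - x

First, the degree is 4 — the shape is more complex than any degree-3 curve.
Next, observable constraints: it meets the x-axis at x = 0 (among the integer gridlines); one y-axis crossing is at y = 0.
Finally, assembling these constraints gives the stated polynomial.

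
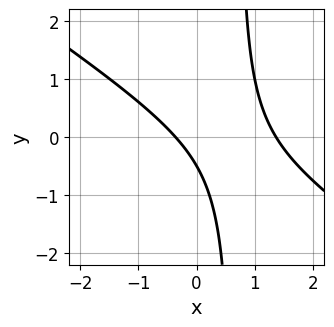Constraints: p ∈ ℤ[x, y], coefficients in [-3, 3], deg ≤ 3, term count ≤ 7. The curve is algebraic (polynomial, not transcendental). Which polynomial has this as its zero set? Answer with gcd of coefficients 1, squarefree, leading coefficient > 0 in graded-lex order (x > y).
2*x^2 + 3*x*y - 2*x - 2*y - 1

1. The degree is 2 — the shape is more complex than any degree-1 curve.
2. The integer polynomial consistent with all of this is the stated p.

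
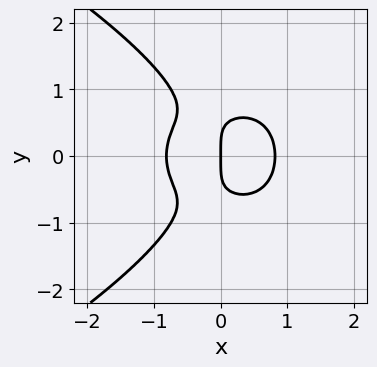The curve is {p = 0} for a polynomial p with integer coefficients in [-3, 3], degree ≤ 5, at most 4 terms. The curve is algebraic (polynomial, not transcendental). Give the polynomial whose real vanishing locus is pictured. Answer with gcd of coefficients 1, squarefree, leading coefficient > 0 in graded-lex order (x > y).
2*y^4 + 3*x^3 + 3*x*y^2 - 2*x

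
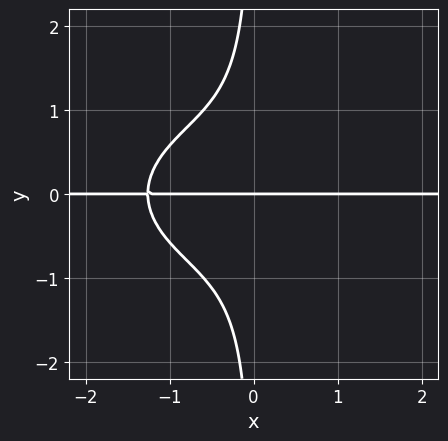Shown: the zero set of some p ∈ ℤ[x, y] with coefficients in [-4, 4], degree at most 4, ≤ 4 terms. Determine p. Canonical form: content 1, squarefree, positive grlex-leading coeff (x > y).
deg p = 4. No degree-3 curve has this shape.
Observable constraints: every point of the x-axis in the box is on the curve; one y-axis crossing is at y = 0.
The integer polynomial consistent with all of this is the stated p.

x^3*y + 3*x*y^3 + 2*y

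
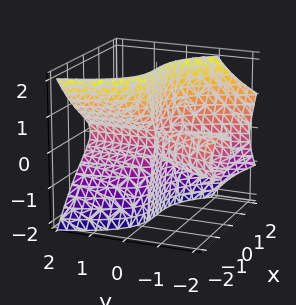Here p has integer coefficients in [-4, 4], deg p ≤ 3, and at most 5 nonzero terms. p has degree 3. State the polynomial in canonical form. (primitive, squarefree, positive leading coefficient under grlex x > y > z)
2*x^3 + 3*y*z^2 + 2*x*y

1. The picture has 2 separate pieces.
2. The degree is 3 — no degree-2 surface has this shape.
3. From the visible intercepts: the visible y-axis segment lies entirely on the surface; it meets the x-axis at x = 0 (among the integer gridlines).
4. Assembling these constraints gives the stated polynomial.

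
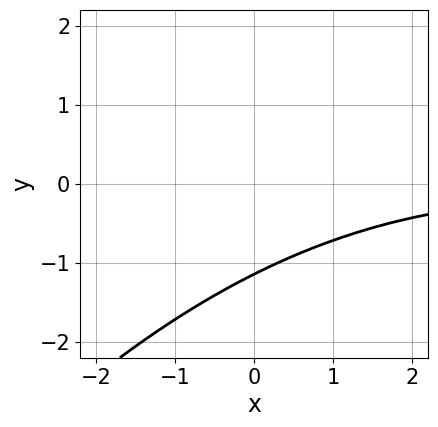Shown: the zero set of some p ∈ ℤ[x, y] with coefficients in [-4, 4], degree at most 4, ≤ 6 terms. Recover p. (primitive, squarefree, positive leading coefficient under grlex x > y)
(a) Degree: a generic line meets the curve in up to 3 points, so deg p = 3.
(b) Observable constraints: the curve avoids every integer x-axis point in the box.
(c) Matching integer coefficients to the picture gives p.

x^2*y - 3*x*y^2 + 2*y^3 + 3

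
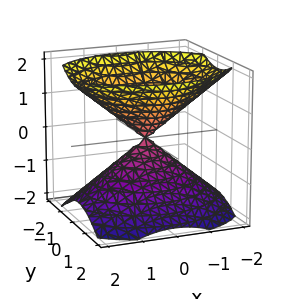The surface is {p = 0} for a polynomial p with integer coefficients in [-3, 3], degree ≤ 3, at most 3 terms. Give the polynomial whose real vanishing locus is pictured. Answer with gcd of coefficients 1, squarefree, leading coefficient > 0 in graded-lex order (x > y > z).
(a) The picture has 2 separate pieces.
(b) The degree is 2 — two nappes meeting at a single point; a quadric.
(c) Symmetries: mirror symmetry x ↦ −x ⇒ only even powers of x; the y ↦ −y reflection is a symmetry, so y appears only in even powers; the z ↦ −z reflection is a symmetry, so z appears only in even powers.
(d) Reading off the gridlines: one y-axis crossing is at y = 0; it crosses the z-axis at the gridline z = 0; it meets the x-axis at x = 0 (among the integer gridlines).
(e) Fitting integer coefficients to these (and the overall shape) gives p.

2*x^2 + 3*y^2 - 3*z^2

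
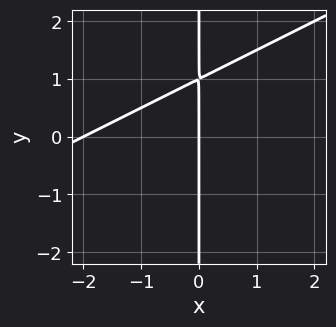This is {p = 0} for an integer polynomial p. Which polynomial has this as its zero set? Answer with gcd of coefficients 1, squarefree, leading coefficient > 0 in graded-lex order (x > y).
x^2 - 2*x*y + 2*x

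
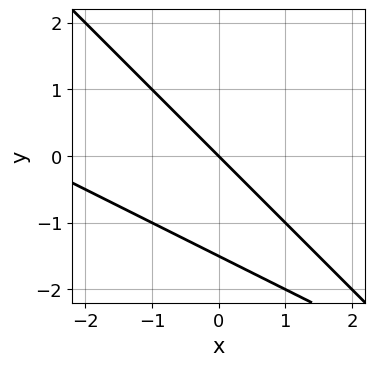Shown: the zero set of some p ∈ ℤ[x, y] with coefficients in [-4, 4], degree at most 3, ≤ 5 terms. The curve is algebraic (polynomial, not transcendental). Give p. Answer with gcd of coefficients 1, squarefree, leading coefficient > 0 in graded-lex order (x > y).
x^2 + 3*x*y + 2*y^2 + 3*x + 3*y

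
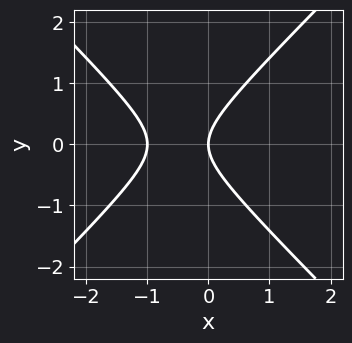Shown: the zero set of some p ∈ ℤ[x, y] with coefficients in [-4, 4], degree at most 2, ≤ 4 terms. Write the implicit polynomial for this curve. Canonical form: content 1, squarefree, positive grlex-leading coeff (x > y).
x^2 - y^2 + x

First, deg p = 2.
Then, symmetries: the y ↦ −y reflection is a symmetry, so y appears only in even powers.
Then, from the axis intercepts and sections: the x-axis gridline crossings are at x ∈ {-1, 0}; it crosses the y-axis at the gridline y = 0.
Finally, fitting integer coefficients to these (and the overall shape) gives p.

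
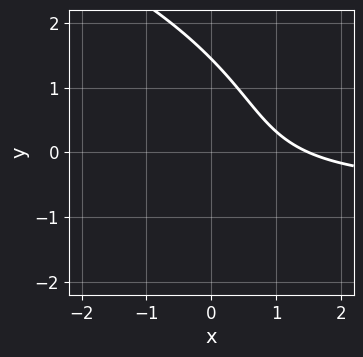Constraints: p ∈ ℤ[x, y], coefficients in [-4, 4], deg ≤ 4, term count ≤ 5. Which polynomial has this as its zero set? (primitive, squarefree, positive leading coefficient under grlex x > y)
(a) Degree: the shape is more complex than any degree-2 curve, so deg p = 3.
(b) The integer polynomial consistent with all of this is the stated p.

y^3 + 3*x*y + 2*x - 3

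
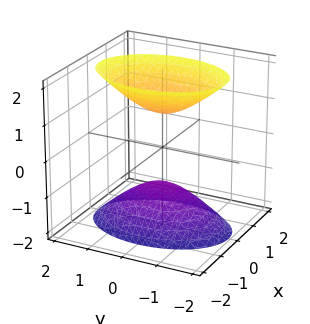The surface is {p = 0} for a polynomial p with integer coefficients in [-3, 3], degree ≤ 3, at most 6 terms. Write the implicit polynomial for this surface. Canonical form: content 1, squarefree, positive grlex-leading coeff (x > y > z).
2*x^2 + y^2 - z^2 + 1

There are 2 components. They look like related sheets of one shape, so recover p as a whole.
deg p = 2. Two separate bowl-shaped sheets opening away from each other; a quadric.
Symmetries: the x ↦ −x reflection is a symmetry, so x appears only in even powers; mirror symmetry z ↦ −z ⇒ only even powers of z; it's symmetric under y → −y, forcing even powers of y.
Reading off the gridlines: the surface avoids every integer y-axis point in the box; among the integer gridlines, it crosses the z-axis at z ∈ {-1, 1}; no x-intercept at any integer in the box.
Matching integer coefficients to the picture gives p.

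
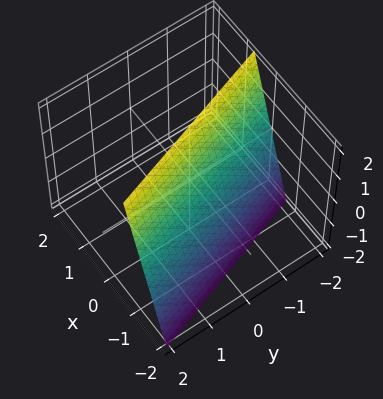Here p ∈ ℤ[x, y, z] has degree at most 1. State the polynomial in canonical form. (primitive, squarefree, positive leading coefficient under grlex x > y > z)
First, the degree is 1 — every cross-section is a straight line — this is a plane.
Next, from the axis intercepts and sections: one z-axis crossing is at z = 2; one y-axis crossing is at y = -2.
Finally, together with the visible shape, these determine p as stated.

3*x + y - z + 2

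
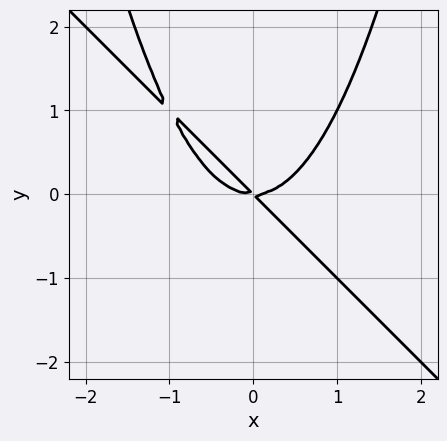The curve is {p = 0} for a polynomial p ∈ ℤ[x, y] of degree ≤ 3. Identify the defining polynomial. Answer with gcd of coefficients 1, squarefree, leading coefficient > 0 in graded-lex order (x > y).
x^3 + x^2*y - x*y - y^2

(a) deg p = 3.
(b) Reading off the gridlines: it crosses the x-axis at the gridline x = 0; it crosses the y-axis at the gridline y = 0.
(c) Matching integer coefficients to the picture gives p.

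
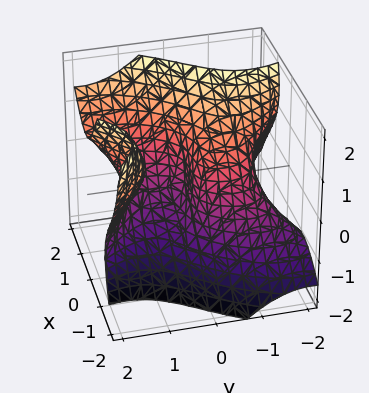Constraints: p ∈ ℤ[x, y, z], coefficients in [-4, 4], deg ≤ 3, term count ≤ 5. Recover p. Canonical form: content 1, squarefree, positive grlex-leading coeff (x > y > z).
First, the degree is 3 — a generic line meets the surface in up to 3 points.
Next, observable constraints: it meets the x-axis at x = 0 (among the integer gridlines); it crosses the y-axis at the gridline y = 0; it meets the z-axis at z = 0 (among the integer gridlines).
Finally, assembling these constraints gives the stated polynomial.

2*x^3 - 3*x*y*z + y^3 - z^3 - 2*y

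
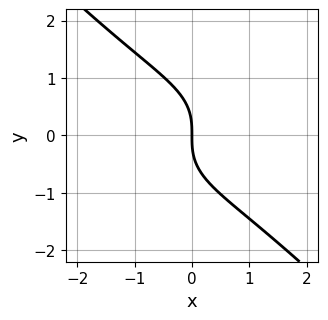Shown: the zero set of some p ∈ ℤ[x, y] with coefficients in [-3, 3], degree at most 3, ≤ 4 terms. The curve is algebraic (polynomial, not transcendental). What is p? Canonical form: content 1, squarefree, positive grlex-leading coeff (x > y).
First, deg p = 3. No degree-2 curve has this shape.
Then, checking where it meets the axes: it meets the y-axis at y = 0 (among the integer gridlines); it meets the x-axis at x = 0 (among the integer gridlines).
Finally, fitting integer coefficients to these (and the overall shape) gives p.

x^3 + x*y^2 + 2*y^3 + 3*x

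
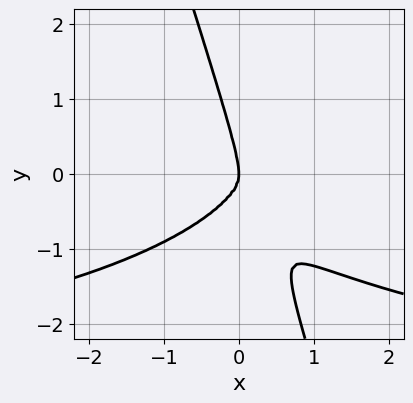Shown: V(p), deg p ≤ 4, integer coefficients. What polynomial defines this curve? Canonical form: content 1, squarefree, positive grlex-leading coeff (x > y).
x^3*y + 3*x*y^3 + y^4 + 3*x^3 + x*y^2

(a) deg p = 4. A generic line meets the curve in up to 4 points.
(b) Reading off the gridlines: one x-axis crossing is at x = 0; it meets the y-axis at y = 0 (among the integer gridlines).
(c) Fitting integer coefficients to these (and the overall shape) gives p.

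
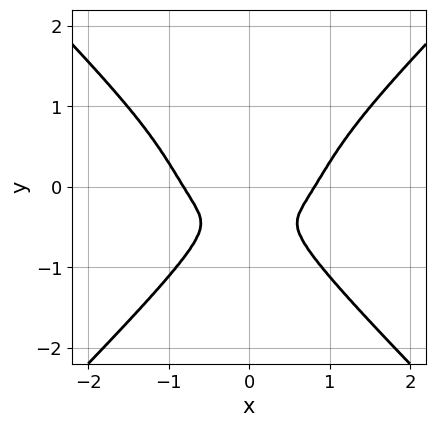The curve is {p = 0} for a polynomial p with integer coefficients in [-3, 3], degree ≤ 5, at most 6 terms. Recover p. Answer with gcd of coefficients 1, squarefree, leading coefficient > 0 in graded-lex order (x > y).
3*x^4 - x^2*y^2 - 2*y^4 - 3*x^2*y - 2*x^2

First, degree: a generic line meets the curve in up to 4 points, so deg p = 4.
Then, symmetries: the x ↦ −x reflection is a symmetry, so x appears only in even powers.
Finally, solving for integer coefficients yields p as stated.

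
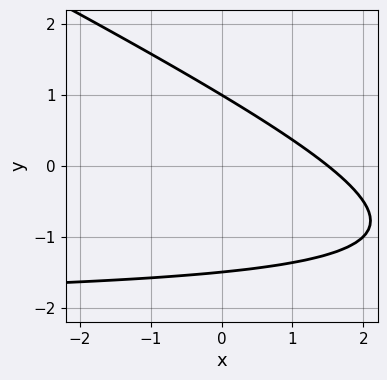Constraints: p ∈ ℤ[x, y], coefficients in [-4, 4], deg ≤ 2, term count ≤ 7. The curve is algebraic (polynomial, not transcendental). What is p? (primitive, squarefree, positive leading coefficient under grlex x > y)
Degree: a generic line meets the curve in up to 2 points, so deg p = 2.
From the visible intercepts: it meets the y-axis at y = 1 (among the integer gridlines).
Assembling these constraints gives the stated polynomial.

x*y + 2*y^2 + 2*x + y - 3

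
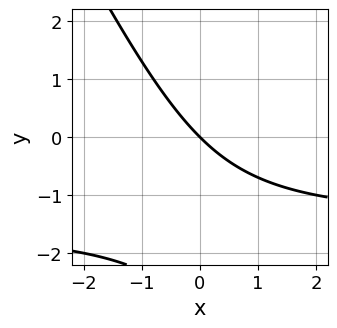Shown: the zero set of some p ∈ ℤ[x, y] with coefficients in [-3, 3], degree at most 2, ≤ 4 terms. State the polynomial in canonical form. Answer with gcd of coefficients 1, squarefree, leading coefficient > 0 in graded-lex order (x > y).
1. Degree: a generic line meets the curve in up to 2 points, so deg p = 2.
2. Observable constraints: one y-axis crossing is at y = 0; it meets the x-axis at x = 0 (among the integer gridlines).
3. Solving for integer coefficients yields p as stated.

2*x*y + y^2 + 3*x + 3*y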